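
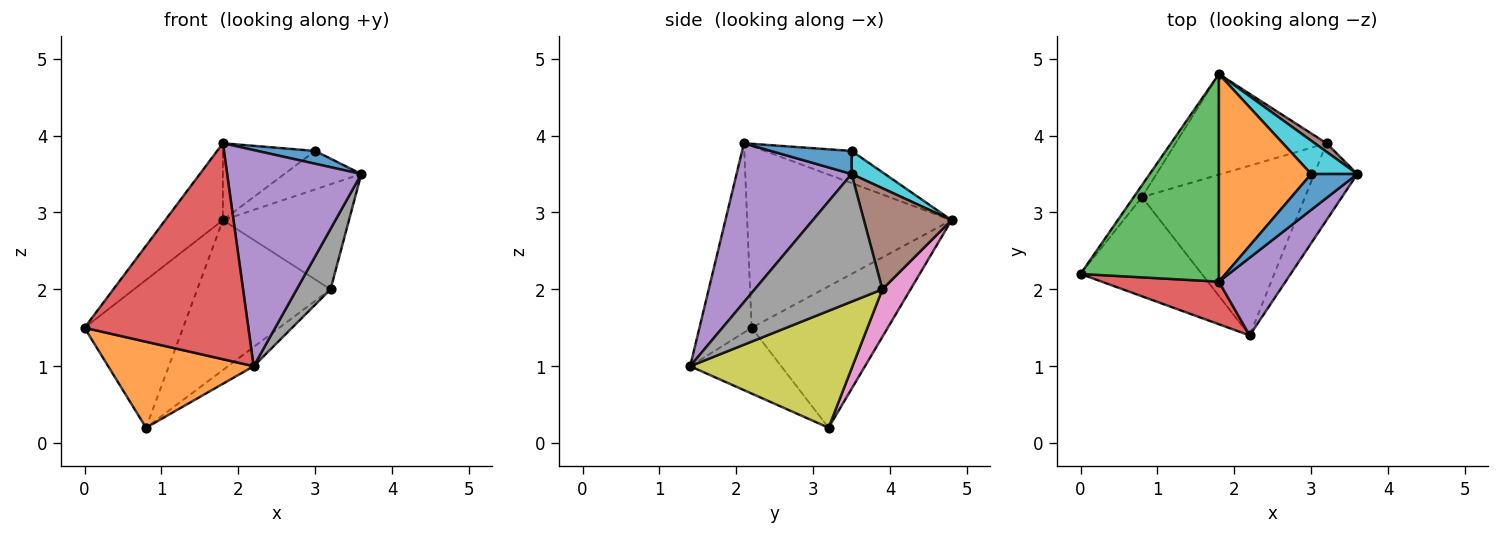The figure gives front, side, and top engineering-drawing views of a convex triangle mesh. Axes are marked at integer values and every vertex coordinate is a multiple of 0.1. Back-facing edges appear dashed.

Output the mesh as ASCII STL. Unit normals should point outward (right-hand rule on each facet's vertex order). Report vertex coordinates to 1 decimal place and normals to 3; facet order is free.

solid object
 facet normal -0.809 0.586 -0.047
  outer loop
   vertex 0.8 3.2 0.2
   vertex 0.0 2.2 1.5
   vertex 1.8 4.8 2.9
  endloop
 endfacet
 facet normal -0.379 -0.606 -0.699
  outer loop
   vertex 2.2 1.4 1.0
   vertex 0.0 2.2 1.5
   vertex 0.8 3.2 0.2
  endloop
 endfacet
 facet normal -0.776 0.219 0.591
  outer loop
   vertex 1.8 2.1 3.9
   vertex 1.8 4.8 2.9
   vertex 0.0 2.2 1.5
  endloop
 endfacet
 facet normal -0.298 -0.936 0.185
  outer loop
   vertex 1.8 2.1 3.9
   vertex 0.0 2.2 1.5
   vertex 2.2 1.4 1.0
  endloop
 endfacet
 facet normal 0.628 -0.732 0.263
  outer loop
   vertex 1.8 2.1 3.9
   vertex 2.2 1.4 1.0
   vertex 3.6 3.5 3.5
  endloop
 endfacet
 facet normal 0.570 0.819 0.067
  outer loop
   vertex 3.2 3.9 2.0
   vertex 1.8 4.8 2.9
   vertex 3.6 3.5 3.5
  endloop
 endfacet
 facet normal 0.173 0.818 -0.549
  outer loop
   vertex 3.2 3.9 2.0
   vertex 0.8 3.2 0.2
   vertex 1.8 4.8 2.9
  endloop
 endfacet
 facet normal 0.919 -0.244 -0.310
  outer loop
   vertex 3.2 3.9 2.0
   vertex 3.6 3.5 3.5
   vertex 2.2 1.4 1.0
  endloop
 endfacet
 facet normal 0.580 0.092 -0.809
  outer loop
   vertex 3.2 3.9 2.0
   vertex 2.2 1.4 1.0
   vertex 0.8 3.2 0.2
  endloop
 endfacet
 facet normal 0.311 0.718 0.622
  outer loop
   vertex 3.0 3.5 3.8
   vertex 3.6 3.5 3.5
   vertex 1.8 4.8 2.9
  endloop
 endfacet
 facet normal 0.426 -0.304 0.852
  outer loop
   vertex 3.0 3.5 3.8
   vertex 1.8 2.1 3.9
   vertex 3.6 3.5 3.5
  endloop
 endfacet
 facet normal -0.311 0.330 0.891
  outer loop
   vertex 3.0 3.5 3.8
   vertex 1.8 4.8 2.9
   vertex 1.8 2.1 3.9
  endloop
 endfacet
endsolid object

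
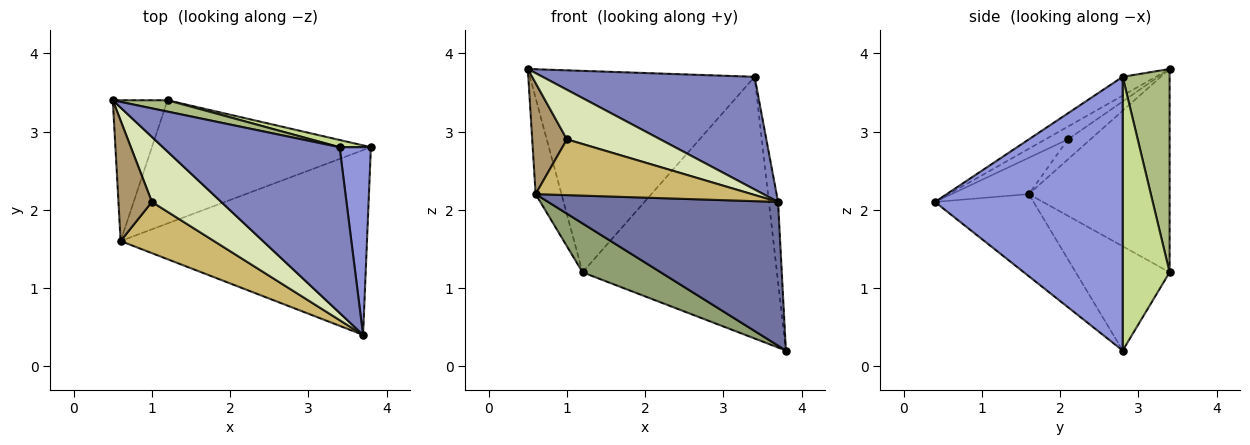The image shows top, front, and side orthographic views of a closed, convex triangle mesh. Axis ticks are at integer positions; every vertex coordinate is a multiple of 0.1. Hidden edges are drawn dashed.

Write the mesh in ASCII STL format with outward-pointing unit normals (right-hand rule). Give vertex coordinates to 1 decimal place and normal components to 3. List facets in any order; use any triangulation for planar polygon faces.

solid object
 facet normal -0.254 -0.594 -0.763
  outer loop
   vertex 0.6 1.6 2.2
   vertex 3.8 2.8 0.2
   vertex 3.7 0.4 2.1
  endloop
 endfacet
 facet normal -0.087 -0.560 0.824
  outer loop
   vertex 3.4 2.8 3.7
   vertex 0.5 3.4 3.8
   vertex 3.7 0.4 2.1
  endloop
 endfacet
 facet normal 0.992 0.048 0.113
  outer loop
   vertex 3.4 2.8 3.7
   vertex 3.7 0.4 2.1
   vertex 3.8 2.8 0.2
  endloop
 endfacet
 facet normal -0.951 0.175 -0.256
  outer loop
   vertex 1.2 3.4 1.2
   vertex 0.6 1.6 2.2
   vertex 0.5 3.4 3.8
  endloop
 endfacet
 facet normal -0.405 -0.337 -0.850
  outer loop
   vertex 1.2 3.4 1.2
   vertex 3.8 2.8 0.2
   vertex 0.6 1.6 2.2
  endloop
 endfacet
 facet normal 0.204 0.977 0.055
  outer loop
   vertex 1.2 3.4 1.2
   vertex 0.5 3.4 3.8
   vertex 3.4 2.8 3.7
  endloop
 endfacet
 facet normal 0.235 0.972 0.027
  outer loop
   vertex 1.2 3.4 1.2
   vertex 3.4 2.8 3.7
   vertex 3.8 2.8 0.2
  endloop
 endfacet
 facet normal -0.145 -0.600 0.787
  outer loop
   vertex 1.0 2.1 2.9
   vertex 3.7 0.4 2.1
   vertex 0.5 3.4 3.8
  endloop
 endfacet
 facet normal -0.402 -0.621 0.673
  outer loop
   vertex 1.0 2.1 2.9
   vertex 0.5 3.4 3.8
   vertex 0.6 1.6 2.2
  endloop
 endfacet
 facet normal -0.255 -0.712 0.654
  outer loop
   vertex 1.0 2.1 2.9
   vertex 0.6 1.6 2.2
   vertex 3.7 0.4 2.1
  endloop
 endfacet
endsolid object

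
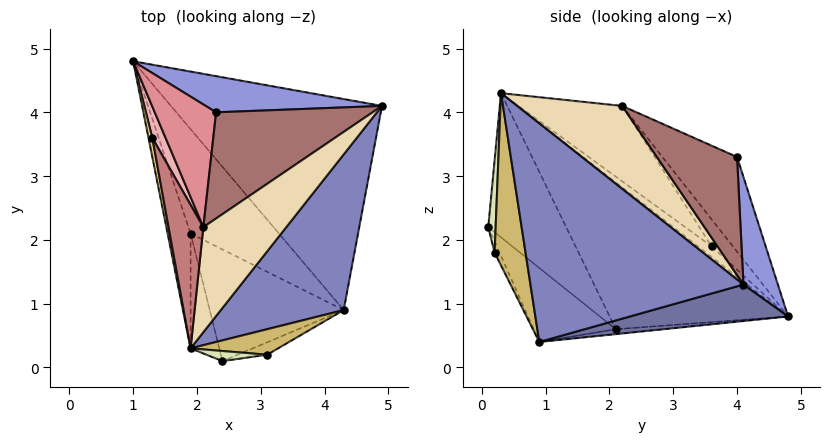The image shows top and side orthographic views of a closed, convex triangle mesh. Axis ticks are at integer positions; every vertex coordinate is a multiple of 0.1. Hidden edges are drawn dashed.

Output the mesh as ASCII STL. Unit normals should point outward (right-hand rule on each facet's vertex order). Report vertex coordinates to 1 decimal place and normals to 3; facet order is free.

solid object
 facet normal 0.165 0.238 -0.957
  outer loop
   vertex 4.3 0.9 0.4
   vertex 1.0 4.8 0.8
   vertex 4.9 4.1 1.3
  endloop
 endfacet
 facet normal 0.835 -0.288 0.469
  outer loop
   vertex 4.3 0.9 0.4
   vertex 4.9 4.1 1.3
   vertex 1.9 0.3 4.3
  endloop
 endfacet
 facet normal 0.143 0.962 0.234
  outer loop
   vertex 2.3 4.0 3.3
   vertex 4.9 4.1 1.3
   vertex 1.0 4.8 0.8
  endloop
 endfacet
 facet normal -0.055 0.055 -0.997
  outer loop
   vertex 1.9 2.1 0.6
   vertex 1.0 4.8 0.8
   vertex 4.3 0.9 0.4
  endloop
 endfacet
 facet normal -0.374 -0.635 -0.676
  outer loop
   vertex 1.9 2.1 0.6
   vertex 4.3 0.9 0.4
   vertex 2.4 0.1 2.2
  endloop
 endfacet
 facet normal -0.942 -0.303 -0.147
  outer loop
   vertex 1.9 2.1 0.6
   vertex 1.9 0.3 4.3
   vertex 1.0 4.8 0.8
  endloop
 endfacet
 facet normal -0.910 -0.373 -0.181
  outer loop
   vertex 1.9 2.1 0.6
   vertex 2.4 0.1 2.2
   vertex 1.9 0.3 4.3
  endloop
 endfacet
 facet normal 0.220 -0.965 0.144
  outer loop
   vertex 3.1 0.2 1.8
   vertex 1.9 0.3 4.3
   vertex 2.4 0.1 2.2
  endloop
 endfacet
 facet normal -0.220 -0.784 -0.580
  outer loop
   vertex 3.1 0.2 1.8
   vertex 2.4 0.1 2.2
   vertex 4.3 0.9 0.4
  endloop
 endfacet
 facet normal 0.757 -0.529 0.384
  outer loop
   vertex 3.1 0.2 1.8
   vertex 4.3 0.9 0.4
   vertex 1.9 0.3 4.3
  endloop
 endfacet
 facet normal -0.938 0.075 0.338
  outer loop
   vertex 1.3 3.6 1.9
   vertex 1.0 4.8 0.8
   vertex 1.9 0.3 4.3
  endloop
 endfacet
 facet normal 0.707 0.000 0.707
  outer loop
   vertex 2.1 2.2 4.1
   vertex 1.9 0.3 4.3
   vertex 4.9 4.1 1.3
  endloop
 endfacet
 facet normal 0.579 0.276 0.767
  outer loop
   vertex 2.1 2.2 4.1
   vertex 4.9 4.1 1.3
   vertex 2.3 4.0 3.3
  endloop
 endfacet
 facet normal -0.899 0.138 0.415
  outer loop
   vertex 2.1 2.2 4.1
   vertex 1.3 3.6 1.9
   vertex 1.9 0.3 4.3
  endloop
 endfacet
 facet normal -0.796 0.318 0.515
  outer loop
   vertex 2.1 2.2 4.1
   vertex 2.3 4.0 3.3
   vertex 1.0 4.8 0.8
  endloop
 endfacet
 facet normal -0.884 0.177 0.434
  outer loop
   vertex 2.1 2.2 4.1
   vertex 1.0 4.8 0.8
   vertex 1.3 3.6 1.9
  endloop
 endfacet
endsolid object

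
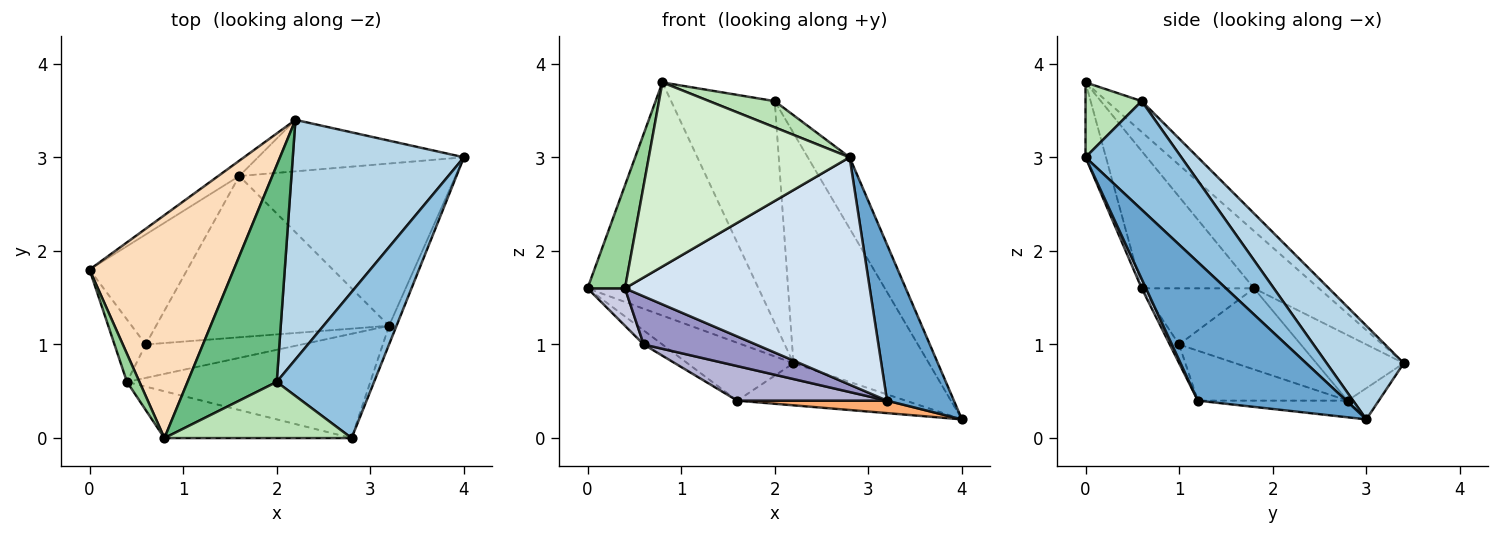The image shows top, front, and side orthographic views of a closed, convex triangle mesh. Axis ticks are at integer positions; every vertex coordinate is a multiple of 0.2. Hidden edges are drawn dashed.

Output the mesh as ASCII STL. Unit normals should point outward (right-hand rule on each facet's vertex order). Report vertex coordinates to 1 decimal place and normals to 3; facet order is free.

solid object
 facet normal 0.911 -0.410 -0.049
  outer loop
   vertex 3.2 1.2 0.4
   vertex 4.0 3.0 0.2
   vertex 2.8 0.0 3.0
  endloop
 endfacet
 facet normal 0.708 0.309 0.635
  outer loop
   vertex 2.0 0.6 3.6
   vertex 2.8 0.0 3.0
   vertex 4.0 3.0 0.2
  endloop
 endfacet
 facet normal 0.367 0.645 0.671
  outer loop
   vertex 2.0 0.6 3.6
   vertex 4.0 3.0 0.2
   vertex 2.2 3.4 0.8
  endloop
 endfacet
 facet normal 0.016 -0.909 -0.417
  outer loop
   vertex 0.4 0.6 1.6
   vertex 3.2 1.2 0.4
   vertex 2.8 0.0 3.0
  endloop
 endfacet
 facet normal -0.116 0.629 -0.769
  outer loop
   vertex 1.6 2.8 0.4
   vertex 2.2 3.4 0.8
   vertex 4.0 3.0 0.2
  endloop
 endfacet
 facet normal -0.076 -0.076 -0.994
  outer loop
   vertex 1.6 2.8 0.4
   vertex 4.0 3.0 0.2
   vertex 3.2 1.2 0.4
  endloop
 endfacet
 facet normal -0.623 0.756 -0.200
  outer loop
   vertex 1.6 2.8 0.4
   vertex 0.0 1.8 1.6
   vertex 2.2 3.4 0.8
  endloop
 endfacet
 facet normal -0.265 0.697 0.666
  outer loop
   vertex 0.8 0.0 3.8
   vertex 2.2 3.4 0.8
   vertex 0.0 1.8 1.6
  endloop
 endfacet
 facet normal -0.235 0.696 0.679
  outer loop
   vertex 0.8 0.0 3.8
   vertex 2.0 0.6 3.6
   vertex 2.2 3.4 0.8
  endloop
 endfacet
 facet normal -0.945 -0.315 0.086
  outer loop
   vertex 0.8 0.0 3.8
   vertex 0.0 1.8 1.6
   vertex 0.4 0.6 1.6
  endloop
 endfacet
 facet normal 0.341 -0.398 0.852
  outer loop
   vertex 0.8 0.0 3.8
   vertex 2.8 0.0 3.0
   vertex 2.0 0.6 3.6
  endloop
 endfacet
 facet normal -0.098 -0.964 -0.245
  outer loop
   vertex 0.8 0.0 3.8
   vertex 0.4 0.6 1.6
   vertex 2.8 0.0 3.0
  endloop
 endfacet
 facet normal -0.068 -0.819 -0.569
  outer loop
   vertex 0.6 1.0 1.0
   vertex 3.2 1.2 0.4
   vertex 0.4 0.6 1.6
  endloop
 endfacet
 facet normal -0.205 -0.205 -0.957
  outer loop
   vertex 0.6 1.0 1.0
   vertex 1.6 2.8 0.4
   vertex 3.2 1.2 0.4
  endloop
 endfacet
 facet normal -0.839 -0.280 -0.466
  outer loop
   vertex 0.6 1.0 1.0
   vertex 0.4 0.6 1.6
   vertex 0.0 1.8 1.6
  endloop
 endfacet
 facet normal -0.636 0.098 -0.766
  outer loop
   vertex 0.6 1.0 1.0
   vertex 0.0 1.8 1.6
   vertex 1.6 2.8 0.4
  endloop
 endfacet
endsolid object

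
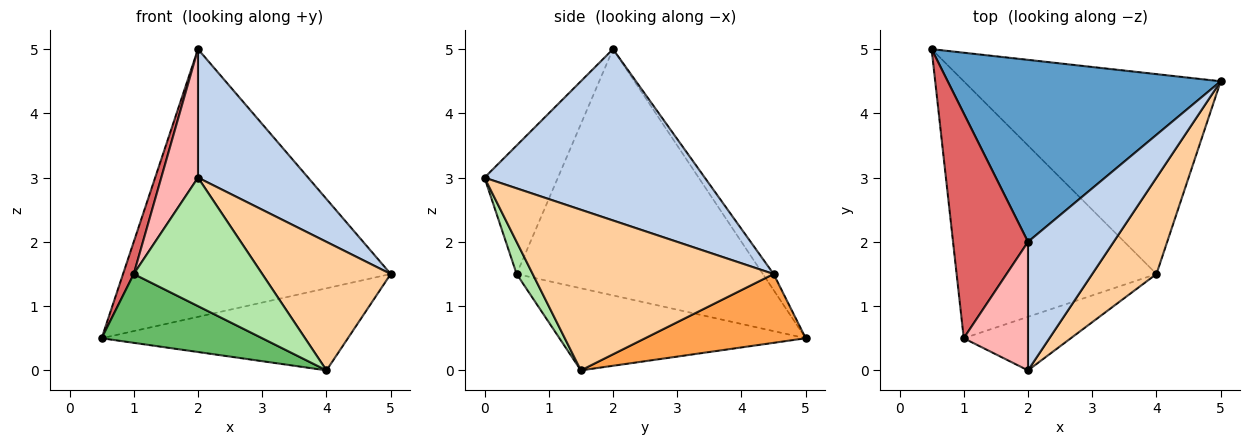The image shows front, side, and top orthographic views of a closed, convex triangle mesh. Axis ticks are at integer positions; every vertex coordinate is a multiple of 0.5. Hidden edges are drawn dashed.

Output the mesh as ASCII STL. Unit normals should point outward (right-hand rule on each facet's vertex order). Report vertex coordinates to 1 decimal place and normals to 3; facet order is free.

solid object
 facet normal -0.033 0.826 0.562
  outer loop
   vertex 2.0 2.0 5.0
   vertex 5.0 4.5 1.5
   vertex 0.5 5.0 0.5
  endloop
 endfacet
 facet normal 0.816 -0.408 0.408
  outer loop
   vertex 2.0 2.0 5.0
   vertex 2.0 0.0 3.0
   vertex 5.0 4.5 1.5
  endloop
 endfacet
 facet normal 0.241 0.369 -0.898
  outer loop
   vertex 4.0 1.5 0.0
   vertex 0.5 5.0 0.5
   vertex 5.0 4.5 1.5
  endloop
 endfacet
 facet normal 0.832 -0.444 0.333
  outer loop
   vertex 4.0 1.5 0.0
   vertex 5.0 4.5 1.5
   vertex 2.0 0.0 3.0
  endloop
 endfacet
 facet normal -0.369 -0.241 -0.898
  outer loop
   vertex 1.0 0.5 1.5
   vertex 0.5 5.0 0.5
   vertex 4.0 1.5 0.0
  endloop
 endfacet
 facet normal 0.115 -0.917 -0.382
  outer loop
   vertex 1.0 0.5 1.5
   vertex 4.0 1.5 0.0
   vertex 2.0 0.0 3.0
  endloop
 endfacet
 facet normal -0.956 -0.042 0.291
  outer loop
   vertex 1.0 0.5 1.5
   vertex 2.0 2.0 5.0
   vertex 0.5 5.0 0.5
  endloop
 endfacet
 facet normal -0.816 -0.408 0.408
  outer loop
   vertex 1.0 0.5 1.5
   vertex 2.0 0.0 3.0
   vertex 2.0 2.0 5.0
  endloop
 endfacet
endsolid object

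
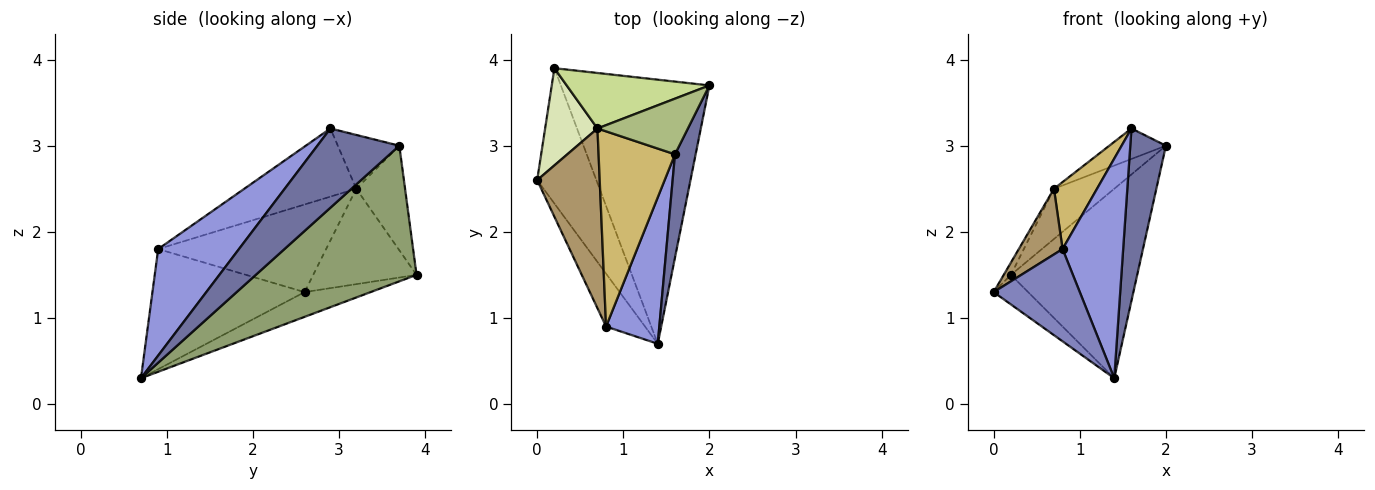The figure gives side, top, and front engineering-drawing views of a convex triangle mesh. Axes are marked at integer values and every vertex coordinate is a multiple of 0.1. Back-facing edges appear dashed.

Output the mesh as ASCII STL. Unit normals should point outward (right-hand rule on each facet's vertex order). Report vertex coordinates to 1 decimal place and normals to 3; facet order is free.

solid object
 facet normal 0.892 -0.388 0.233
  outer loop
   vertex 1.6 2.9 3.2
   vertex 1.4 0.7 0.3
   vertex 2.0 3.7 3.0
  endloop
 endfacet
 facet normal -0.837 -0.474 -0.272
  outer loop
   vertex 0.8 0.9 1.8
   vertex 0.0 2.6 1.3
   vertex 1.4 0.7 0.3
  endloop
 endfacet
 facet normal 0.743 -0.557 0.371
  outer loop
   vertex 0.8 0.9 1.8
   vertex 1.4 0.7 0.3
   vertex 1.6 2.9 3.2
  endloop
 endfacet
 facet normal -0.378 0.197 -0.904
  outer loop
   vertex 0.2 3.9 1.5
   vertex 1.4 0.7 0.3
   vertex 0.0 2.6 1.3
  endloop
 endfacet
 facet normal 0.596 0.468 -0.653
  outer loop
   vertex 0.2 3.9 1.5
   vertex 2.0 3.7 3.0
   vertex 1.4 0.7 0.3
  endloop
 endfacet
 facet normal -0.463 0.426 0.778
  outer loop
   vertex 0.7 3.2 2.5
   vertex 1.6 2.9 3.2
   vertex 2.0 3.7 3.0
  endloop
 endfacet
 facet normal -0.477 0.590 0.651
  outer loop
   vertex 0.7 3.2 2.5
   vertex 2.0 3.7 3.0
   vertex 0.2 3.9 1.5
  endloop
 endfacet
 facet normal -0.875 0.061 0.480
  outer loop
   vertex 0.7 3.2 2.5
   vertex 0.2 3.9 1.5
   vertex 0.0 2.6 1.3
  endloop
 endfacet
 facet normal -0.796 -0.208 0.568
  outer loop
   vertex 0.7 3.2 2.5
   vertex 0.0 2.6 1.3
   vertex 0.8 0.9 1.8
  endloop
 endfacet
 facet normal -0.645 -0.248 0.723
  outer loop
   vertex 0.7 3.2 2.5
   vertex 0.8 0.9 1.8
   vertex 1.6 2.9 3.2
  endloop
 endfacet
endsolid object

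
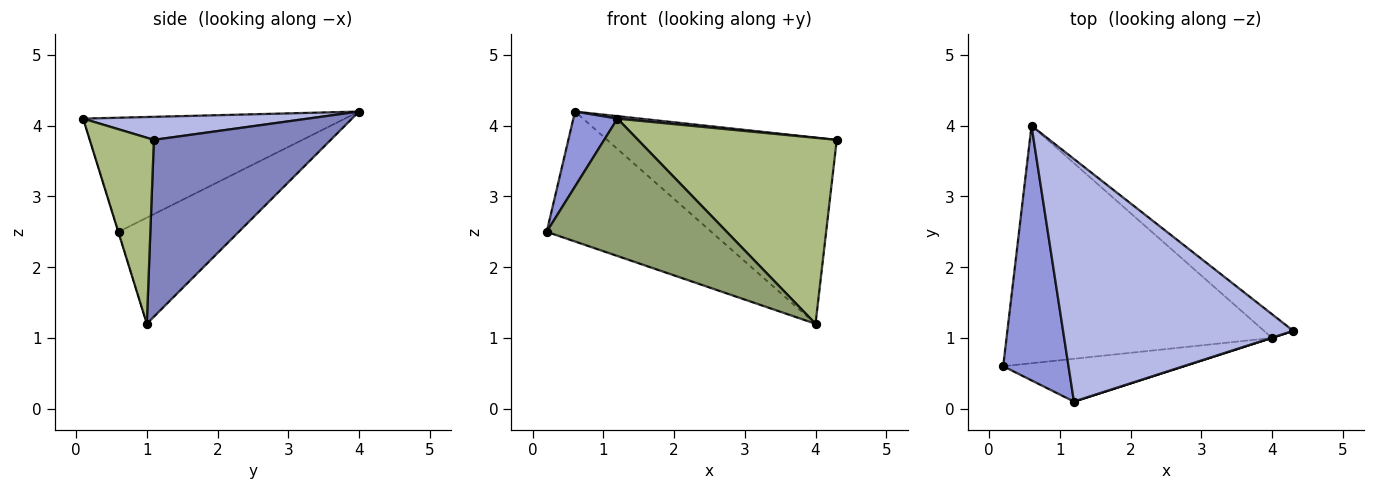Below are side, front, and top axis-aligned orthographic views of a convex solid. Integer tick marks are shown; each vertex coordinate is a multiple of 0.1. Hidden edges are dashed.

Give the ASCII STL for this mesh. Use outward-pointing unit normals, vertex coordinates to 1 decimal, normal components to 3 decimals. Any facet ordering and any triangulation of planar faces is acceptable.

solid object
 facet normal -0.331 0.453 -0.828
  outer loop
   vertex 4.0 1.0 1.2
   vertex 0.2 0.6 2.5
   vertex 0.6 4.0 4.2
  endloop
 endfacet
 facet normal 0.607 0.788 -0.100
  outer loop
   vertex 4.0 1.0 1.2
   vertex 0.6 4.0 4.2
   vertex 4.3 1.1 3.8
  endloop
 endfacet
 facet normal -0.859 -0.145 0.492
  outer loop
   vertex 1.2 0.1 4.1
   vertex 0.6 4.0 4.2
   vertex 0.2 0.6 2.5
  endloop
 endfacet
 facet normal 0.100 -0.010 0.995
  outer loop
   vertex 1.2 0.1 4.1
   vertex 4.3 1.1 3.8
   vertex 0.6 4.0 4.2
  endloop
 endfacet
 facet normal -0.001 -0.955 -0.298
  outer loop
   vertex 1.2 0.1 4.1
   vertex 0.2 0.6 2.5
   vertex 4.0 1.0 1.2
  endloop
 endfacet
 facet normal 0.307 -0.952 0.001
  outer loop
   vertex 1.2 0.1 4.1
   vertex 4.0 1.0 1.2
   vertex 4.3 1.1 3.8
  endloop
 endfacet
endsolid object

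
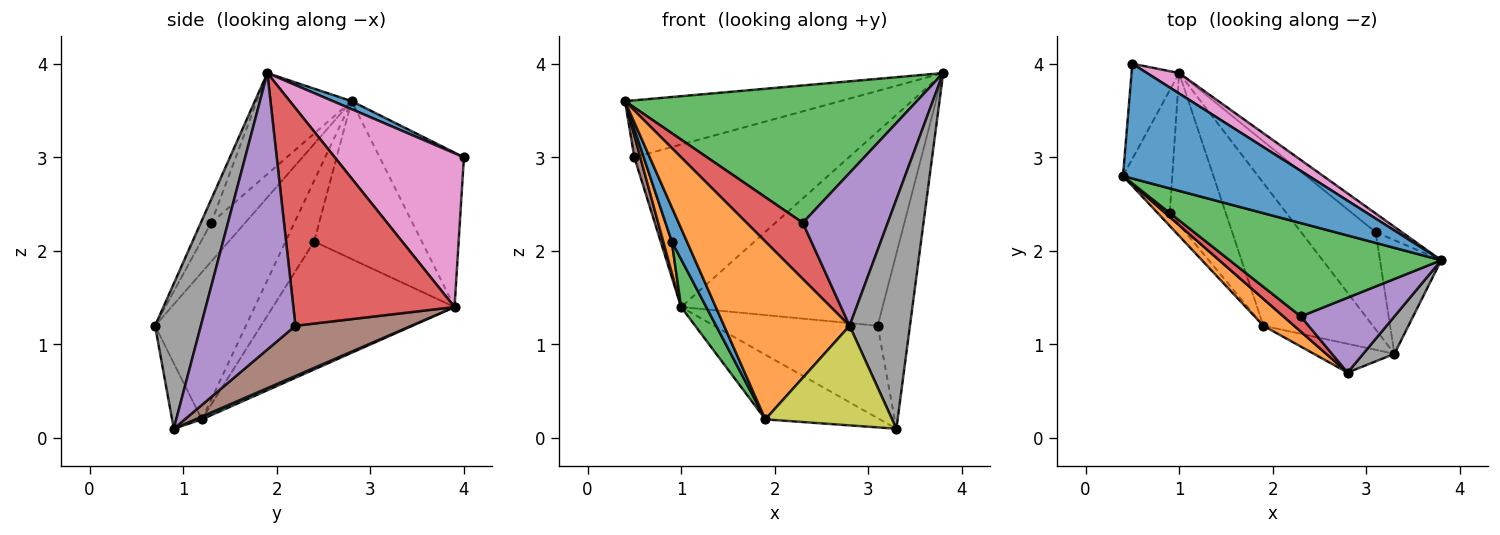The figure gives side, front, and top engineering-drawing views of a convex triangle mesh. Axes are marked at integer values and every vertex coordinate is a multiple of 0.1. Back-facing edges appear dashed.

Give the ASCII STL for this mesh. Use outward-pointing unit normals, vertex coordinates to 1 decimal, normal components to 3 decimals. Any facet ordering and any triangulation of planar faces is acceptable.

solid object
 facet normal 0.039 0.444 0.895
  outer loop
   vertex 0.5 4.0 3.0
   vertex 0.4 2.8 3.6
   vertex 3.8 1.9 3.9
  endloop
 endfacet
 facet normal -0.582 -0.804 0.122
  outer loop
   vertex 1.9 1.2 0.2
   vertex 2.8 0.7 1.2
   vertex 0.4 2.8 3.6
  endloop
 endfacet
 facet normal -0.259 -0.799 0.543
  outer loop
   vertex 2.3 1.3 2.3
   vertex 3.8 1.9 3.9
   vertex 0.4 2.8 3.6
  endloop
 endfacet
 facet normal -0.504 -0.834 0.226
  outer loop
   vertex 2.3 1.3 2.3
   vertex 0.4 2.8 3.6
   vertex 2.8 0.7 1.2
  endloop
 endfacet
 facet normal -0.109 -0.893 0.437
  outer loop
   vertex 2.3 1.3 2.3
   vertex 2.8 0.7 1.2
   vertex 3.8 1.9 3.9
  endloop
 endfacet
 facet normal -0.954 -0.067 -0.294
  outer loop
   vertex 1.0 3.9 1.4
   vertex 0.4 2.8 3.6
   vertex 0.5 4.0 3.0
  endloop
 endfacet
 facet normal 0.513 0.852 0.107
  outer loop
   vertex 1.0 3.9 1.4
   vertex 0.5 4.0 3.0
   vertex 3.8 1.9 3.9
  endloop
 endfacet
 facet normal 0.600 -0.790 0.129
  outer loop
   vertex 3.3 0.9 0.1
   vertex 3.8 1.9 3.9
   vertex 2.8 0.7 1.2
  endloop
 endfacet
 facet normal -0.220 -0.937 -0.270
  outer loop
   vertex 3.3 0.9 0.1
   vertex 2.8 0.7 1.2
   vertex 1.9 1.2 0.2
  endloop
 endfacet
 facet normal 0.023 0.413 -0.911
  outer loop
   vertex 3.3 0.9 0.1
   vertex 1.9 1.2 0.2
   vertex 1.0 3.9 1.4
  endloop
 endfacet
 facet normal -0.871 -0.461 -0.168
  outer loop
   vertex 0.9 2.4 2.1
   vertex 1.9 1.2 0.2
   vertex 0.4 2.8 3.6
  endloop
 endfacet
 facet normal -0.952 -0.075 -0.297
  outer loop
   vertex 0.9 2.4 2.1
   vertex 0.4 2.8 3.6
   vertex 1.0 3.9 1.4
  endloop
 endfacet
 facet normal -0.908 -0.126 -0.399
  outer loop
   vertex 0.9 2.4 2.1
   vertex 1.0 3.9 1.4
   vertex 1.9 1.2 0.2
  endloop
 endfacet
 facet normal 0.623 0.779 -0.075
  outer loop
   vertex 3.1 2.2 1.2
   vertex 1.0 3.9 1.4
   vertex 3.8 1.9 3.9
  endloop
 endfacet
 facet normal 0.926 0.316 -0.205
  outer loop
   vertex 3.1 2.2 1.2
   vertex 3.8 1.9 3.9
   vertex 3.3 0.9 0.1
  endloop
 endfacet
 facet normal 0.439 0.619 -0.652
  outer loop
   vertex 3.1 2.2 1.2
   vertex 3.3 0.9 0.1
   vertex 1.0 3.9 1.4
  endloop
 endfacet
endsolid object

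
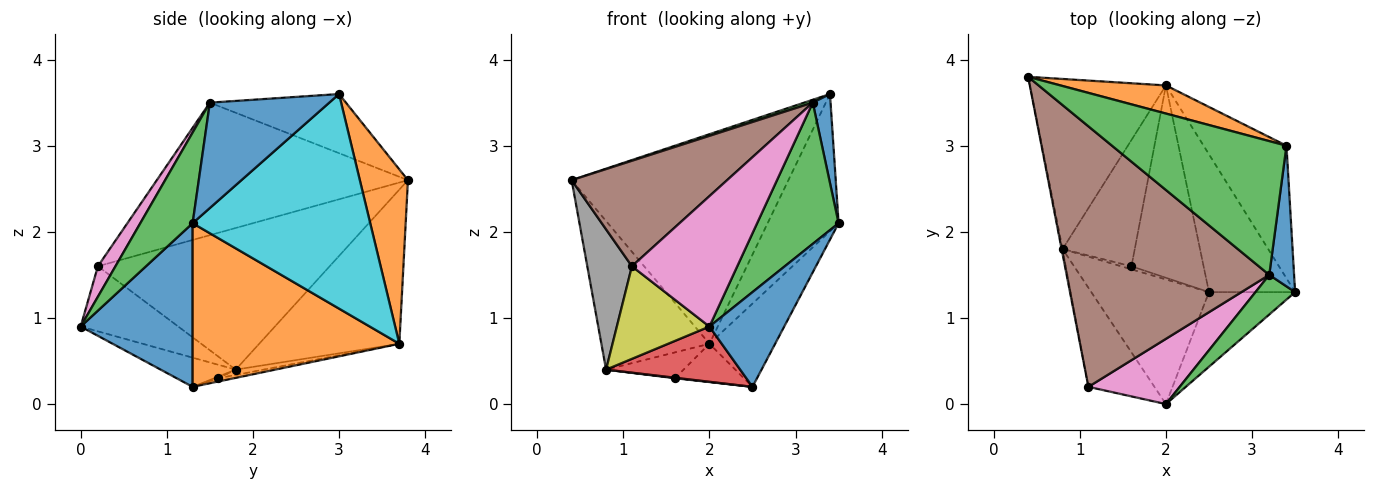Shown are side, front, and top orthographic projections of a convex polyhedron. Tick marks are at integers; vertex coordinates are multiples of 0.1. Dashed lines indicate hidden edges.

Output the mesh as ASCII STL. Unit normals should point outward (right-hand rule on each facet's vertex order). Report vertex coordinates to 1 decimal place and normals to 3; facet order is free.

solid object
 facet normal 0.762 -0.509 -0.401
  outer loop
   vertex 2.5 1.3 0.2
   vertex 3.5 1.3 2.1
   vertex 2.0 0.0 0.9
  endloop
 endfacet
 facet normal 0.852 0.271 -0.448
  outer loop
   vertex 2.0 3.7 0.7
   vertex 3.5 1.3 2.1
   vertex 2.5 1.3 0.2
  endloop
 endfacet
 facet normal 0.526 -0.819 0.230
  outer loop
   vertex 3.2 1.5 3.5
   vertex 2.0 0.0 0.9
   vertex 3.5 1.3 2.1
  endloop
 endfacet
 facet normal -0.221 -0.395 -0.892
  outer loop
   vertex 0.8 1.8 0.4
   vertex 2.5 1.3 0.2
   vertex 2.0 0.0 0.9
  endloop
 endfacet
 facet normal -0.649 0.500 -0.573
  outer loop
   vertex 0.8 1.8 0.4
   vertex 0.4 3.8 2.6
   vertex 2.0 3.7 0.7
  endloop
 endfacet
 facet normal -0.518 -0.321 0.793
  outer loop
   vertex 1.1 0.2 1.6
   vertex 3.2 1.5 3.5
   vertex 0.4 3.8 2.6
  endloop
 endfacet
 facet normal 0.147 -0.885 0.442
  outer loop
   vertex 1.1 0.2 1.6
   vertex 2.0 0.0 0.9
   vertex 3.2 1.5 3.5
  endloop
 endfacet
 facet normal -0.982 -0.189 -0.007
  outer loop
   vertex 1.1 0.2 1.6
   vertex 0.4 3.8 2.6
   vertex 0.8 1.8 0.4
  endloop
 endfacet
 facet normal -0.584 -0.554 -0.593
  outer loop
   vertex 1.1 0.2 1.6
   vertex 0.8 1.8 0.4
   vertex 2.0 0.0 0.9
  endloop
 endfacet
 facet normal 0.874 0.349 -0.338
  outer loop
   vertex 3.4 3.0 3.6
   vertex 3.5 1.3 2.1
   vertex 2.0 3.7 0.7
  endloop
 endfacet
 facet normal 0.963 -0.144 0.227
  outer loop
   vertex 3.4 3.0 3.6
   vertex 3.2 1.5 3.5
   vertex 3.5 1.3 2.1
  endloop
 endfacet
 facet normal 0.215 0.968 0.130
  outer loop
   vertex 3.4 3.0 3.6
   vertex 2.0 3.7 0.7
   vertex 0.4 3.8 2.6
  endloop
 endfacet
 facet normal -0.321 -0.020 0.947
  outer loop
   vertex 3.4 3.0 3.6
   vertex 0.4 3.8 2.6
   vertex 3.2 1.5 3.5
  endloop
 endfacet
 facet normal -0.044 0.195 -0.980
  outer loop
   vertex 1.6 1.6 0.3
   vertex 2.0 3.7 0.7
   vertex 2.5 1.3 0.2
  endloop
 endfacet
 facet normal -0.162 -0.162 -0.973
  outer loop
   vertex 1.6 1.6 0.3
   vertex 2.5 1.3 0.2
   vertex 0.8 1.8 0.4
  endloop
 endfacet
 facet normal -0.072 0.200 -0.977
  outer loop
   vertex 1.6 1.6 0.3
   vertex 0.8 1.8 0.4
   vertex 2.0 3.7 0.7
  endloop
 endfacet
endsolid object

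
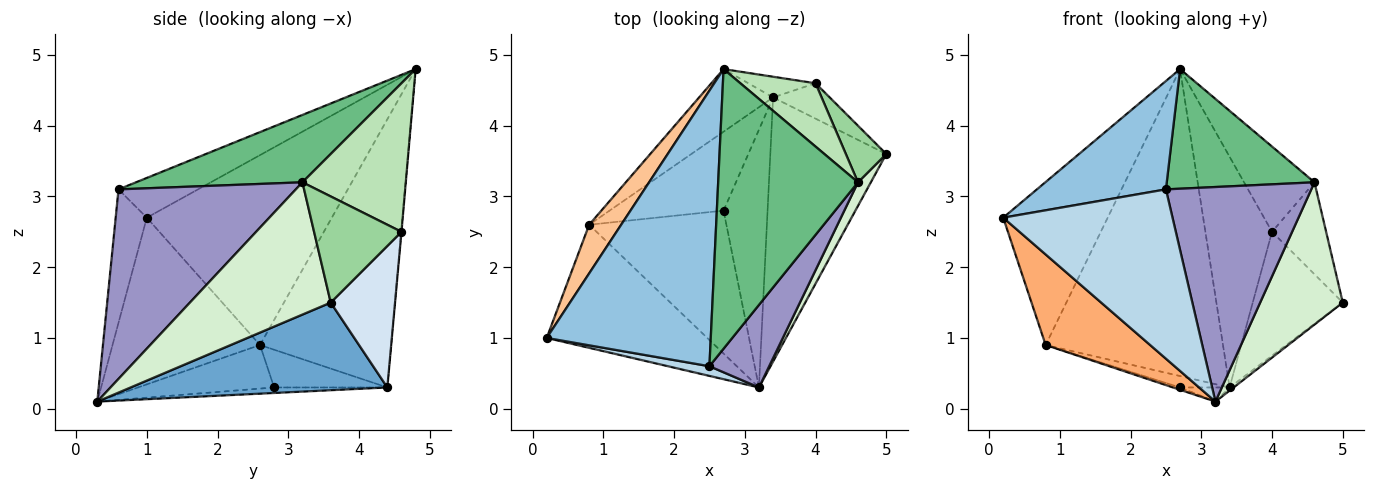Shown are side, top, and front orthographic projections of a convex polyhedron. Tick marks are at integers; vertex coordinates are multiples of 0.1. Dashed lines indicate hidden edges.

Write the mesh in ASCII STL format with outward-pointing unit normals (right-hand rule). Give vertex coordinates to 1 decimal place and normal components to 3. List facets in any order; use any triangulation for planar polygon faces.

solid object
 facet normal 0.603 0.009 -0.798
  outer loop
   vertex 3.4 4.4 0.3
   vertex 5.0 3.6 1.5
   vertex 3.2 0.3 0.1
  endloop
 endfacet
 facet normal -0.220 -0.357 0.908
  outer loop
   vertex 2.5 0.6 3.1
   vertex 2.7 4.8 4.8
   vertex 0.2 1.0 2.7
  endloop
 endfacet
 facet normal -0.181 -0.982 0.056
  outer loop
   vertex 2.5 0.6 3.1
   vertex 0.2 1.0 2.7
   vertex 3.2 0.3 0.1
  endloop
 endfacet
 facet normal 0.566 0.793 -0.226
  outer loop
   vertex 4.0 4.6 2.5
   vertex 5.0 3.6 1.5
   vertex 3.4 4.4 0.3
  endloop
 endfacet
 facet normal -0.005 0.996 -0.089
  outer loop
   vertex 4.0 4.6 2.5
   vertex 3.4 4.4 0.3
   vertex 2.7 4.8 4.8
  endloop
 endfacet
 facet normal -0.642 -0.455 -0.618
  outer loop
   vertex 0.8 2.6 0.9
   vertex 3.2 0.3 0.1
   vertex 0.2 1.0 2.7
  endloop
 endfacet
 facet normal -0.862 0.487 0.145
  outer loop
   vertex 0.8 2.6 0.9
   vertex 0.2 1.0 2.7
   vertex 2.7 4.8 4.8
  endloop
 endfacet
 facet normal -0.587 0.793 -0.162
  outer loop
   vertex 0.8 2.6 0.9
   vertex 2.7 4.8 4.8
   vertex 3.4 4.4 0.3
  endloop
 endfacet
 facet normal 0.405 -0.360 0.841
  outer loop
   vertex 4.6 3.2 3.2
   vertex 2.7 4.8 4.8
   vertex 2.5 0.6 3.1
  endloop
 endfacet
 facet normal 0.809 0.501 0.308
  outer loop
   vertex 4.6 3.2 3.2
   vertex 5.0 3.6 1.5
   vertex 4.0 4.6 2.5
  endloop
 endfacet
 facet normal 0.762 0.520 0.386
  outer loop
   vertex 4.6 3.2 3.2
   vertex 4.0 4.6 2.5
   vertex 2.7 4.8 4.8
  endloop
 endfacet
 facet normal 0.859 -0.504 0.084
  outer loop
   vertex 4.6 3.2 3.2
   vertex 3.2 0.3 0.1
   vertex 5.0 3.6 1.5
  endloop
 endfacet
 facet normal 0.751 -0.616 0.237
  outer loop
   vertex 4.6 3.2 3.2
   vertex 2.5 0.6 3.1
   vertex 3.2 0.3 0.1
  endloop
 endfacet
 facet normal -0.124 0.054 -0.991
  outer loop
   vertex 2.7 2.8 0.3
   vertex 3.4 4.4 0.3
   vertex 3.2 0.3 0.1
  endloop
 endfacet
 facet normal -0.303 0.016 -0.953
  outer loop
   vertex 2.7 2.8 0.3
   vertex 3.2 0.3 0.1
   vertex 0.8 2.6 0.9
  endloop
 endfacet
 facet normal -0.311 0.136 -0.940
  outer loop
   vertex 2.7 2.8 0.3
   vertex 0.8 2.6 0.9
   vertex 3.4 4.4 0.3
  endloop
 endfacet
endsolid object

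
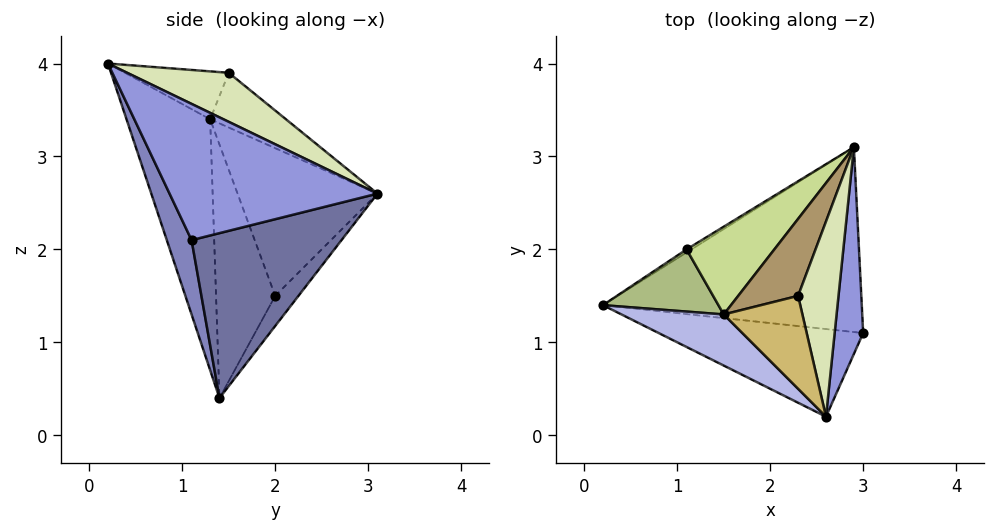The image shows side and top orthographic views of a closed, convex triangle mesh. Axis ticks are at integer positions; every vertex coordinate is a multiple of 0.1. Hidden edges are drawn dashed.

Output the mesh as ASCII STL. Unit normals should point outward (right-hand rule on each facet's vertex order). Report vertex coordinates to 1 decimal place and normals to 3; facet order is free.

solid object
 facet normal 0.523 0.231 -0.820
  outer loop
   vertex 2.9 3.1 2.6
   vertex 3.0 1.1 2.1
   vertex 0.2 1.4 0.4
  endloop
 endfacet
 facet normal 0.145 -0.906 -0.398
  outer loop
   vertex 2.6 0.2 4.0
   vertex 0.2 1.4 0.4
   vertex 3.0 1.1 2.1
  endloop
 endfacet
 facet normal 0.979 -0.002 0.205
  outer loop
   vertex 2.6 0.2 4.0
   vertex 3.0 1.1 2.1
   vertex 2.9 3.1 2.6
  endloop
 endfacet
 facet normal -0.751 -0.584 0.306
  outer loop
   vertex 1.5 1.3 3.4
   vertex 0.2 1.4 0.4
   vertex 2.6 0.2 4.0
  endloop
 endfacet
 facet normal -0.484 0.871 -0.079
  outer loop
   vertex 1.1 2.0 1.5
   vertex 2.9 3.1 2.6
   vertex 0.2 1.4 0.4
  endloop
 endfacet
 facet normal -0.779 0.518 0.355
  outer loop
   vertex 1.1 2.0 1.5
   vertex 0.2 1.4 0.4
   vertex 1.5 1.3 3.4
  endloop
 endfacet
 facet normal -0.640 0.667 0.381
  outer loop
   vertex 1.1 2.0 1.5
   vertex 1.5 1.3 3.4
   vertex 2.9 3.1 2.6
  endloop
 endfacet
 facet normal 0.753 0.221 0.620
  outer loop
   vertex 2.3 1.5 3.9
   vertex 2.6 0.2 4.0
   vertex 2.9 3.1 2.6
  endloop
 endfacet
 facet normal -0.513 0.649 0.562
  outer loop
   vertex 2.3 1.5 3.9
   vertex 2.9 3.1 2.6
   vertex 1.5 1.3 3.4
  endloop
 endfacet
 facet normal -0.519 -0.054 0.853
  outer loop
   vertex 2.3 1.5 3.9
   vertex 1.5 1.3 3.4
   vertex 2.6 0.2 4.0
  endloop
 endfacet
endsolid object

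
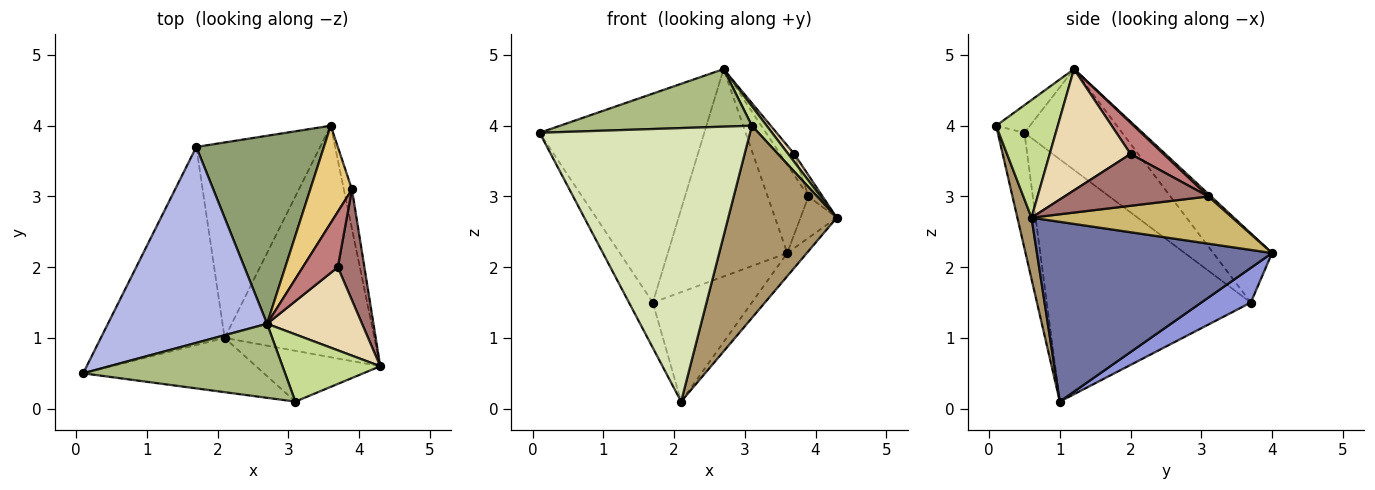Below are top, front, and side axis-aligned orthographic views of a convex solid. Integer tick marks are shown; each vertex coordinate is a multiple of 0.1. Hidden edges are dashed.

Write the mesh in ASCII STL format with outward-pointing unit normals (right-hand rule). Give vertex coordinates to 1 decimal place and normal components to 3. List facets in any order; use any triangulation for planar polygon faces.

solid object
 facet normal 0.767 0.064 -0.639
  outer loop
   vertex 2.1 1.0 0.1
   vertex 3.6 4.0 2.2
   vertex 4.3 0.6 2.7
  endloop
 endfacet
 facet normal -0.886 0.103 -0.453
  outer loop
   vertex 1.7 3.7 1.5
   vertex 2.1 1.0 0.1
   vertex 0.1 0.5 3.9
  endloop
 endfacet
 facet normal 0.237 0.475 -0.848
  outer loop
   vertex 1.7 3.7 1.5
   vertex 3.6 4.0 2.2
   vertex 2.1 1.0 0.1
  endloop
 endfacet
 facet normal -0.397 0.669 0.628
  outer loop
   vertex 1.7 3.7 1.5
   vertex 0.1 0.5 3.9
   vertex 2.7 1.2 4.8
  endloop
 endfacet
 facet normal -0.342 0.696 0.631
  outer loop
   vertex 1.7 3.7 1.5
   vertex 2.7 1.2 4.8
   vertex 3.6 4.0 2.2
  endloop
 endfacet
 facet normal -0.108 -0.610 0.785
  outer loop
   vertex 3.1 0.1 4.0
   vertex 2.7 1.2 4.8
   vertex 0.1 0.5 3.9
  endloop
 endfacet
 facet normal 0.756 -0.182 0.628
  outer loop
   vertex 3.1 0.1 4.0
   vertex 4.3 0.6 2.7
   vertex 2.7 1.2 4.8
  endloop
 endfacet
 facet normal -0.123 -0.973 -0.193
  outer loop
   vertex 3.1 0.1 4.0
   vertex 0.1 0.5 3.9
   vertex 2.1 1.0 0.1
  endloop
 endfacet
 facet normal 0.125 -0.959 -0.253
  outer loop
   vertex 3.1 0.1 4.0
   vertex 2.1 1.0 0.1
   vertex 4.3 0.6 2.7
  endloop
 endfacet
 facet normal 0.970 0.175 -0.167
  outer loop
   vertex 3.9 3.1 3.0
   vertex 4.3 0.6 2.7
   vertex 3.6 4.0 2.2
  endloop
 endfacet
 facet normal 0.045 0.672 0.739
  outer loop
   vertex 3.9 3.1 3.0
   vertex 3.6 4.0 2.2
   vertex 2.7 1.2 4.8
  endloop
 endfacet
 facet normal 0.786 -0.059 0.616
  outer loop
   vertex 3.7 2.0 3.6
   vertex 2.7 1.2 4.8
   vertex 4.3 0.6 2.7
  endloop
 endfacet
 facet normal 0.886 0.087 0.455
  outer loop
   vertex 3.7 2.0 3.6
   vertex 4.3 0.6 2.7
   vertex 3.9 3.1 3.0
  endloop
 endfacet
 facet normal 0.641 0.275 0.717
  outer loop
   vertex 3.7 2.0 3.6
   vertex 3.9 3.1 3.0
   vertex 2.7 1.2 4.8
  endloop
 endfacet
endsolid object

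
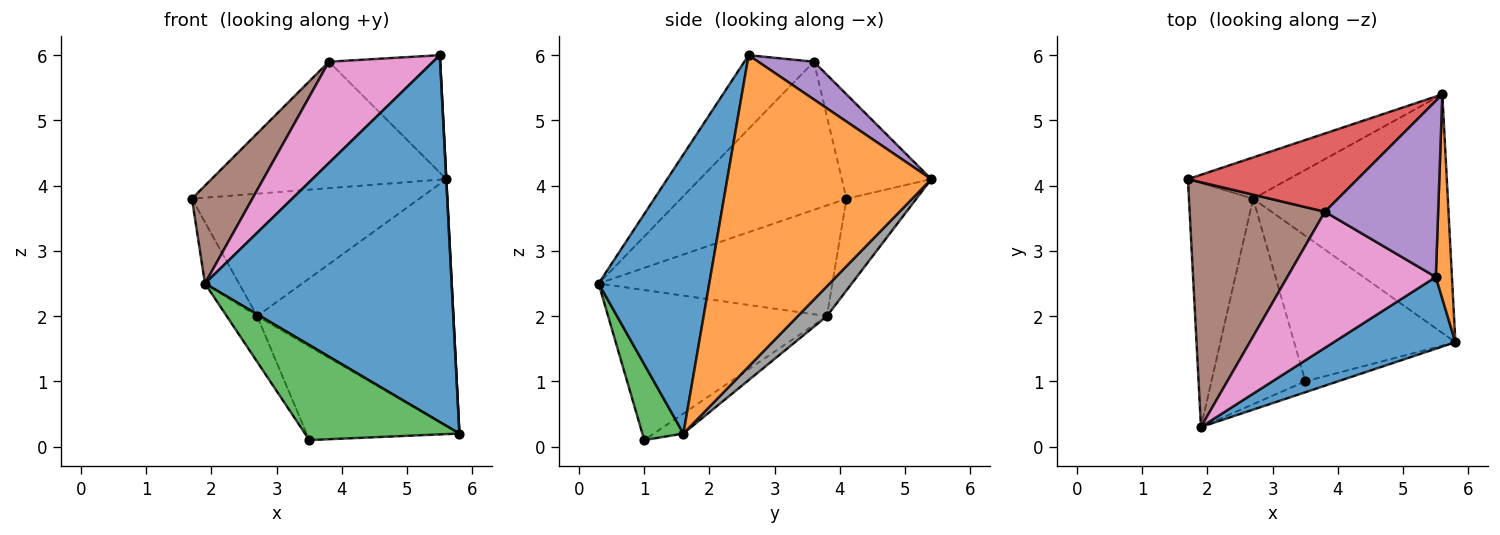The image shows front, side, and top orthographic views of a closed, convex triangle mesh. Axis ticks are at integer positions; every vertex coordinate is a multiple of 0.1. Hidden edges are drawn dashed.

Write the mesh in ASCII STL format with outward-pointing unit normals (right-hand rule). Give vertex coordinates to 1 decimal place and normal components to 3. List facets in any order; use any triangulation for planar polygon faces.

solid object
 facet normal 0.403 -0.898 0.176
  outer loop
   vertex 5.5 2.6 6.0
   vertex 1.9 0.3 2.5
   vertex 5.8 1.6 0.2
  endloop
 endfacet
 facet normal 0.999 -0.001 0.052
  outer loop
   vertex 5.6 5.4 4.1
   vertex 5.5 2.6 6.0
   vertex 5.8 1.6 0.2
  endloop
 endfacet
 facet normal 0.255 -0.961 -0.110
  outer loop
   vertex 3.5 1.0 0.1
   vertex 5.8 1.6 0.2
   vertex 1.9 0.3 2.5
  endloop
 endfacet
 facet normal -0.308 0.809 0.501
  outer loop
   vertex 3.8 3.6 5.9
   vertex 5.6 5.4 4.1
   vertex 1.7 4.1 3.8
  endloop
 endfacet
 facet normal 0.267 0.535 0.802
  outer loop
   vertex 3.8 3.6 5.9
   vertex 5.5 2.6 6.0
   vertex 5.6 5.4 4.1
  endloop
 endfacet
 facet normal -0.713 -0.260 0.651
  outer loop
   vertex 3.8 3.6 5.9
   vertex 1.7 4.1 3.8
   vertex 1.9 0.3 2.5
  endloop
 endfacet
 facet normal -0.370 -0.555 0.745
  outer loop
   vertex 3.8 3.6 5.9
   vertex 1.9 0.3 2.5
   vertex 5.5 2.6 6.0
  endloop
 endfacet
 facet normal 0.106 0.715 -0.691
  outer loop
   vertex 2.7 3.8 2.0
   vertex 5.6 5.4 4.1
   vertex 5.8 1.6 0.2
  endloop
 endfacet
 facet normal -0.104 0.538 -0.837
  outer loop
   vertex 2.7 3.8 2.0
   vertex 5.8 1.6 0.2
   vertex 3.5 1.0 0.1
  endloop
 endfacet
 facet normal -0.280 0.910 -0.307
  outer loop
   vertex 2.7 3.8 2.0
   vertex 1.7 4.1 3.8
   vertex 5.6 5.4 4.1
  endloop
 endfacet
 facet normal -0.858 0.125 -0.498
  outer loop
   vertex 2.7 3.8 2.0
   vertex 1.9 0.3 2.5
   vertex 1.7 4.1 3.8
  endloop
 endfacet
 facet normal -0.842 0.117 -0.527
  outer loop
   vertex 2.7 3.8 2.0
   vertex 3.5 1.0 0.1
   vertex 1.9 0.3 2.5
  endloop
 endfacet
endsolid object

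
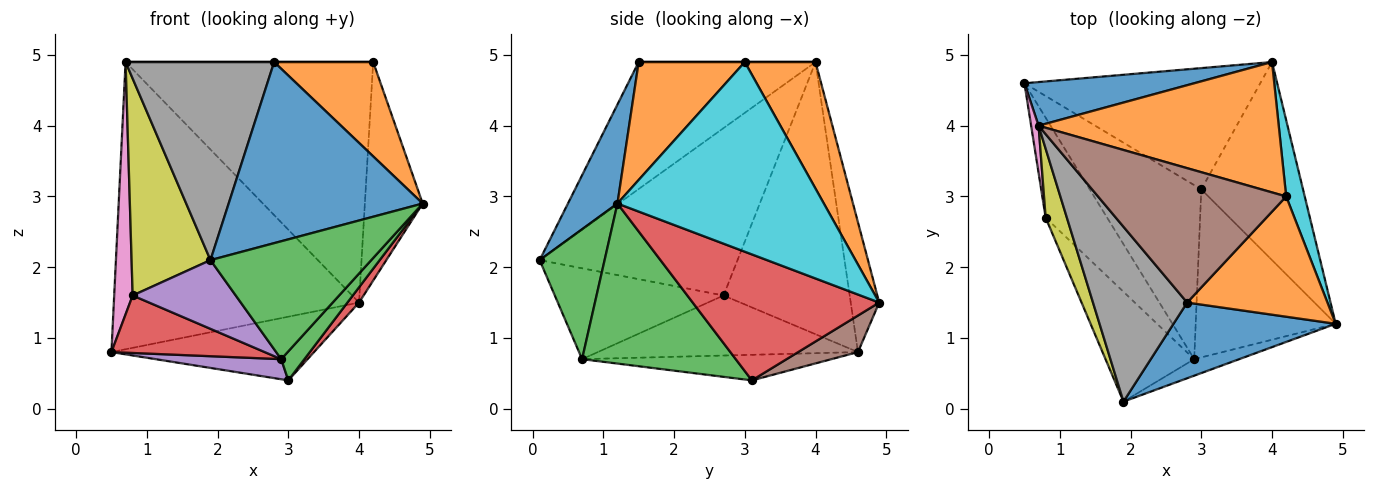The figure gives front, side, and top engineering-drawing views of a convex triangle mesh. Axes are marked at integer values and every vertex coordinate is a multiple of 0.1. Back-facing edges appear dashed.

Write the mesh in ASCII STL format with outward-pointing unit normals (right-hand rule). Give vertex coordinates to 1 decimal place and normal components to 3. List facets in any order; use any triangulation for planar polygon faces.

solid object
 facet normal 0.229 -0.898 0.375
  outer loop
   vertex 2.8 1.5 4.9
   vertex 1.9 0.1 2.1
   vertex 4.9 1.2 2.9
  endloop
 endfacet
 facet normal 0.552 -0.515 0.656
  outer loop
   vertex 4.2 3.0 4.9
   vertex 2.8 1.5 4.9
   vertex 4.9 1.2 2.9
  endloop
 endfacet
 facet normal 0.371 -0.919 -0.129
  outer loop
   vertex 2.9 0.7 0.7
   vertex 4.9 1.2 2.9
   vertex 1.9 0.1 2.1
  endloop
 endfacet
 facet normal -0.646 -0.381 -0.662
  outer loop
   vertex 0.8 2.7 1.6
   vertex 0.5 4.6 0.8
   vertex 2.9 0.7 0.7
  endloop
 endfacet
 facet normal -0.656 -0.401 -0.640
  outer loop
   vertex 0.8 2.7 1.6
   vertex 2.9 0.7 0.7
   vertex 1.9 0.1 2.1
  endloop
 endfacet
 facet normal 0.000 0.000 1.000
  outer loop
   vertex 0.7 4.0 4.9
   vertex 2.8 1.5 4.9
   vertex 4.2 3.0 4.9
  endloop
 endfacet
 facet normal -0.989 -0.145 0.027
  outer loop
   vertex 0.7 4.0 4.9
   vertex 0.5 4.6 0.8
   vertex 0.8 2.7 1.6
  endloop
 endfacet
 facet normal -0.666 -0.559 0.494
  outer loop
   vertex 0.7 4.0 4.9
   vertex 1.9 0.1 2.1
   vertex 2.8 1.5 4.9
  endloop
 endfacet
 facet normal -0.923 -0.368 0.117
  outer loop
   vertex 0.7 4.0 4.9
   vertex 0.8 2.7 1.6
   vertex 1.9 0.1 2.1
  endloop
 endfacet
 facet normal 0.959 0.269 0.094
  outer loop
   vertex 4.0 4.9 1.5
   vertex 4.2 3.0 4.9
   vertex 4.9 1.2 2.9
  endloop
 endfacet
 facet normal -0.114 0.982 0.149
  outer loop
   vertex 4.0 4.9 1.5
   vertex 0.5 4.6 0.8
   vertex 0.7 4.0 4.9
  endloop
 endfacet
 facet normal 0.244 0.853 0.462
  outer loop
   vertex 4.0 4.9 1.5
   vertex 0.7 4.0 4.9
   vertex 4.2 3.0 4.9
  endloop
 endfacet
 facet normal 0.748 -0.113 -0.654
  outer loop
   vertex 3.0 3.1 0.4
   vertex 4.9 1.2 2.9
   vertex 2.9 0.7 0.7
  endloop
 endfacet
 facet normal 0.777 -0.048 -0.627
  outer loop
   vertex 3.0 3.1 0.4
   vertex 4.0 4.9 1.5
   vertex 4.9 1.2 2.9
  endloop
 endfacet
 facet normal -0.222 -0.112 -0.969
  outer loop
   vertex 3.0 3.1 0.4
   vertex 2.9 0.7 0.7
   vertex 0.5 4.6 0.8
  endloop
 endfacet
 facet normal 0.136 0.461 -0.877
  outer loop
   vertex 3.0 3.1 0.4
   vertex 0.5 4.6 0.8
   vertex 4.0 4.9 1.5
  endloop
 endfacet
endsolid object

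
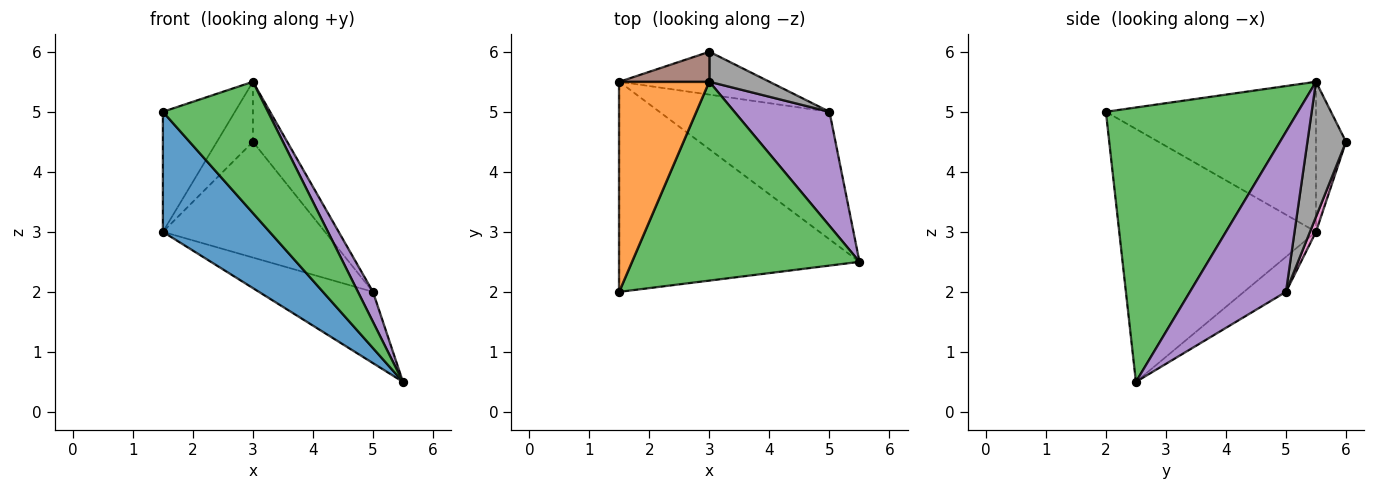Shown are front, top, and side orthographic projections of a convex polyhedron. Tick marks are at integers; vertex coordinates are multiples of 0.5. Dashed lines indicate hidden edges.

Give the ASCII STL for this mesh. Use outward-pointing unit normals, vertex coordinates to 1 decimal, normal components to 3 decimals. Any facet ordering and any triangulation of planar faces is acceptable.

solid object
 facet normal -0.675 -0.366 -0.641
  outer loop
   vertex 1.5 2.0 5.0
   vertex 1.5 5.5 3.0
   vertex 5.5 2.5 0.5
  endloop
 endfacet
 facet normal -0.823 0.282 0.494
  outer loop
   vertex 3.0 5.5 5.5
   vertex 1.5 5.5 3.0
   vertex 1.5 2.0 5.0
  endloop
 endfacet
 facet normal 0.710 -0.388 0.588
  outer loop
   vertex 3.0 5.5 5.5
   vertex 1.5 2.0 5.0
   vertex 5.5 2.5 0.5
  endloop
 endfacet
 facet normal -0.177 0.480 -0.859
  outer loop
   vertex 5.0 5.0 2.0
   vertex 5.5 2.5 0.5
   vertex 1.5 5.5 3.0
  endloop
 endfacet
 facet normal 0.852 -0.133 0.506
  outer loop
   vertex 5.0 5.0 2.0
   vertex 3.0 5.5 5.5
   vertex 5.5 2.5 0.5
  endloop
 endfacet
 facet normal -0.598 0.717 0.359
  outer loop
   vertex 3.0 6.0 4.5
   vertex 1.5 5.5 3.0
   vertex 3.0 5.5 5.5
  endloop
 endfacet
 facet normal 0.035 0.937 -0.347
  outer loop
   vertex 3.0 6.0 4.5
   vertex 5.0 5.0 2.0
   vertex 1.5 5.5 3.0
  endloop
 endfacet
 facet normal 0.709 0.630 0.315
  outer loop
   vertex 3.0 6.0 4.5
   vertex 3.0 5.5 5.5
   vertex 5.0 5.0 2.0
  endloop
 endfacet
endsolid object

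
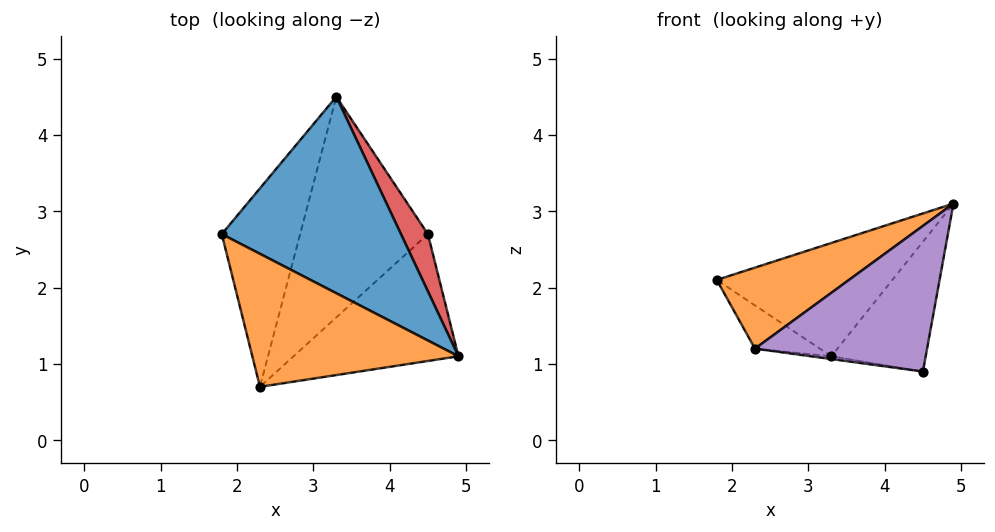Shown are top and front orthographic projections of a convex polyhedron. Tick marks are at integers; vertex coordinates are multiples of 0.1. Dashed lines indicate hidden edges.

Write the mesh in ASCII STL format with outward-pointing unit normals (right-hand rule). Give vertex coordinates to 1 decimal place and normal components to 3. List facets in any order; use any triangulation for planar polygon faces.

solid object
 facet normal -0.022 0.499 0.866
  outer loop
   vertex 3.3 4.5 1.1
   vertex 1.8 2.7 2.1
   vertex 4.9 1.1 3.1
  endloop
 endfacet
 facet normal -0.478 -0.457 0.750
  outer loop
   vertex 2.3 0.7 1.2
   vertex 4.9 1.1 3.1
   vertex 1.8 2.7 2.1
  endloop
 endfacet
 facet normal -0.672 0.158 -0.724
  outer loop
   vertex 2.3 0.7 1.2
   vertex 1.8 2.7 2.1
   vertex 3.3 4.5 1.1
  endloop
 endfacet
 facet normal 0.821 0.522 0.230
  outer loop
   vertex 4.5 2.7 0.9
   vertex 3.3 4.5 1.1
   vertex 4.9 1.1 3.1
  endloop
 endfacet
 facet normal 0.512 -0.648 -0.564
  outer loop
   vertex 4.5 2.7 0.9
   vertex 4.9 1.1 3.1
   vertex 2.3 0.7 1.2
  endloop
 endfacet
 facet normal -0.146 0.012 -0.989
  outer loop
   vertex 4.5 2.7 0.9
   vertex 2.3 0.7 1.2
   vertex 3.3 4.5 1.1
  endloop
 endfacet
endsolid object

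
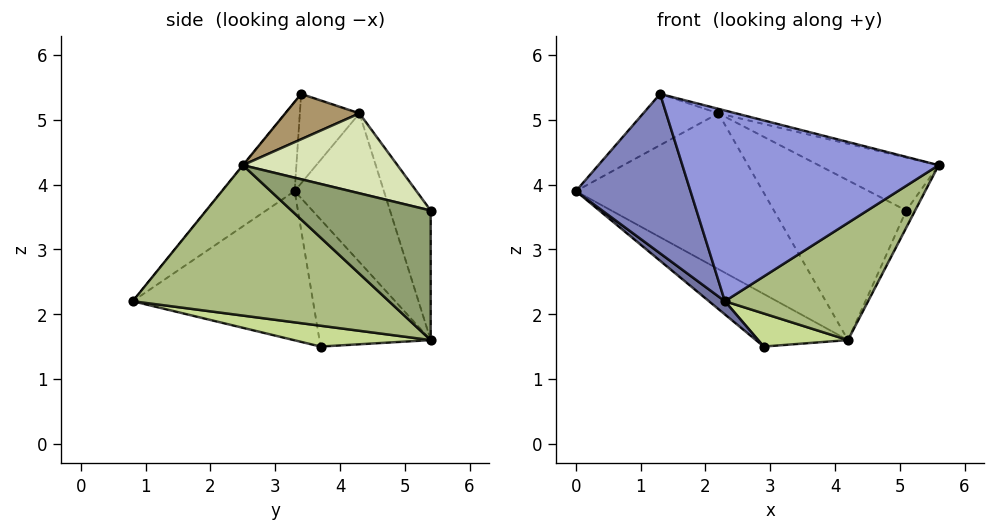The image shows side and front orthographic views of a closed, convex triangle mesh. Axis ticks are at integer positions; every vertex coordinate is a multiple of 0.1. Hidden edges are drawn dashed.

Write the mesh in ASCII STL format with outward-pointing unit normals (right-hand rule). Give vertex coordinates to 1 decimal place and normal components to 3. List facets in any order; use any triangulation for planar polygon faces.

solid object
 facet normal -0.632 -0.056 -0.773
  outer loop
   vertex 2.3 0.8 2.2
   vertex 0.0 3.3 3.9
   vertex 2.9 3.7 1.5
  endloop
 endfacet
 facet normal -0.474 -0.750 0.461
  outer loop
   vertex 1.3 3.4 5.4
   vertex 0.0 3.3 3.9
   vertex 2.3 0.8 2.2
  endloop
 endfacet
 facet normal -0.001 -0.776 0.630
  outer loop
   vertex 1.3 3.4 5.4
   vertex 2.3 0.8 2.2
   vertex 5.6 2.5 4.3
  endloop
 endfacet
 facet normal -0.594 0.492 -0.636
  outer loop
   vertex 4.2 5.4 1.6
   vertex 2.9 3.7 1.5
   vertex 0.0 3.3 3.9
  endloop
 endfacet
 facet normal 0.910 0.058 -0.410
  outer loop
   vertex 4.2 5.4 1.6
   vertex 5.1 5.4 3.6
   vertex 5.6 2.5 4.3
  endloop
 endfacet
 facet normal 0.624 -0.349 -0.699
  outer loop
   vertex 4.2 5.4 1.6
   vertex 5.6 2.5 4.3
   vertex 2.3 0.8 2.2
  endloop
 endfacet
 facet normal 0.453 -0.297 -0.841
  outer loop
   vertex 4.2 5.4 1.6
   vertex 2.3 0.8 2.2
   vertex 2.9 3.7 1.5
  endloop
 endfacet
 facet normal 0.357 0.277 0.892
  outer loop
   vertex 2.2 4.3 5.1
   vertex 5.6 2.5 4.3
   vertex 5.1 5.4 3.6
  endloop
 endfacet
 facet normal 0.259 0.062 0.964
  outer loop
   vertex 2.2 4.3 5.1
   vertex 1.3 3.4 5.4
   vertex 5.6 2.5 4.3
  endloop
 endfacet
 facet normal -0.559 0.705 0.437
  outer loop
   vertex 2.2 4.3 5.1
   vertex 0.0 3.3 3.9
   vertex 1.3 3.4 5.4
  endloop
 endfacet
 facet normal -0.430 0.902 0.038
  outer loop
   vertex 2.2 4.3 5.1
   vertex 4.2 5.4 1.6
   vertex 0.0 3.3 3.9
  endloop
 endfacet
 facet normal -0.292 0.948 0.131
  outer loop
   vertex 2.2 4.3 5.1
   vertex 5.1 5.4 3.6
   vertex 4.2 5.4 1.6
  endloop
 endfacet
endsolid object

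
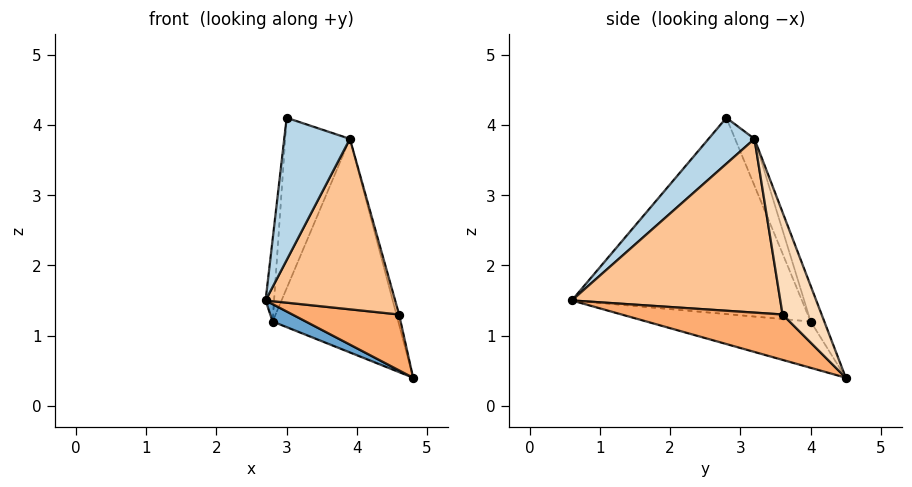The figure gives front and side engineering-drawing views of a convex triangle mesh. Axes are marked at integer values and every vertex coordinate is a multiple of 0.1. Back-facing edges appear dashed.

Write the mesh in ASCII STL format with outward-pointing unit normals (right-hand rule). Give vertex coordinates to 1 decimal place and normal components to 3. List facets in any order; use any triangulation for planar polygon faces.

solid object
 facet normal -0.355 -0.072 -0.932
  outer loop
   vertex 2.8 4.0 1.2
   vertex 4.8 4.5 0.4
   vertex 2.7 0.6 1.5
  endloop
 endfacet
 facet normal -0.996 0.037 0.084
  outer loop
   vertex 2.8 4.0 1.2
   vertex 2.7 0.6 1.5
   vertex 3.0 2.8 4.1
  endloop
 endfacet
 facet normal 0.486 -0.694 0.531
  outer loop
   vertex 3.9 3.2 3.8
   vertex 3.0 2.8 4.1
   vertex 2.7 0.6 1.5
  endloop
 endfacet
 facet normal -0.102 0.938 0.332
  outer loop
   vertex 3.9 3.2 3.8
   vertex 4.8 4.5 0.4
   vertex 2.8 4.0 1.2
  endloop
 endfacet
 facet normal -0.265 0.884 0.384
  outer loop
   vertex 3.9 3.2 3.8
   vertex 2.8 4.0 1.2
   vertex 3.0 2.8 4.1
  endloop
 endfacet
 facet normal 0.782 -0.519 -0.345
  outer loop
   vertex 4.6 3.6 1.3
   vertex 2.7 0.6 1.5
   vertex 4.8 4.5 0.4
  endloop
 endfacet
 facet normal 0.840 -0.522 0.152
  outer loop
   vertex 4.6 3.6 1.3
   vertex 3.9 3.2 3.8
   vertex 2.7 0.6 1.5
  endloop
 endfacet
 facet normal 0.958 0.066 0.279
  outer loop
   vertex 4.6 3.6 1.3
   vertex 4.8 4.5 0.4
   vertex 3.9 3.2 3.8
  endloop
 endfacet
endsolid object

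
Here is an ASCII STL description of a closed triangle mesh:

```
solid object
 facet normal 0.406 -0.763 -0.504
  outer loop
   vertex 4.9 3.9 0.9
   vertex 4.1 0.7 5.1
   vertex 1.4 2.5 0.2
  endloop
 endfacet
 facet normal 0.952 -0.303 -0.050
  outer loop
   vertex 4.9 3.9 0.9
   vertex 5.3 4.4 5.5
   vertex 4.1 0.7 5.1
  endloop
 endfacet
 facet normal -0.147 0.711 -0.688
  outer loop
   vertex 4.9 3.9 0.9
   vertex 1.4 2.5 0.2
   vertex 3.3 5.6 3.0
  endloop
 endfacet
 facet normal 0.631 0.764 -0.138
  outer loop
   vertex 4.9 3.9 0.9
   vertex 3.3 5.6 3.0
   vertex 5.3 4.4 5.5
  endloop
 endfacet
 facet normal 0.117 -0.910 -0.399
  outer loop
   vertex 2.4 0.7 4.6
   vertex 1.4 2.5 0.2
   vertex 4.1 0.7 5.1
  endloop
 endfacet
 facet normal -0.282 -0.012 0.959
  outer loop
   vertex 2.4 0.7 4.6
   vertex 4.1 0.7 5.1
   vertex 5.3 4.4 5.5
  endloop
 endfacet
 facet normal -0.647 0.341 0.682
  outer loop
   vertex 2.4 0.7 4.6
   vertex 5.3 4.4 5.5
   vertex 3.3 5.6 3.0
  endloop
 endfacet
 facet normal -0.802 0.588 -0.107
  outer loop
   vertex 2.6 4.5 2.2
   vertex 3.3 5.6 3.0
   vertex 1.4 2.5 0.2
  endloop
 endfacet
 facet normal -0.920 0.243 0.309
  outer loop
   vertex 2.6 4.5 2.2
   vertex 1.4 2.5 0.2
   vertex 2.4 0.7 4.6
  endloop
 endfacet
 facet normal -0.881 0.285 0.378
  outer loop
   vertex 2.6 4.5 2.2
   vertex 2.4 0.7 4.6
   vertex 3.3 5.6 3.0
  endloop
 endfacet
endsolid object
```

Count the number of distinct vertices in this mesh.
7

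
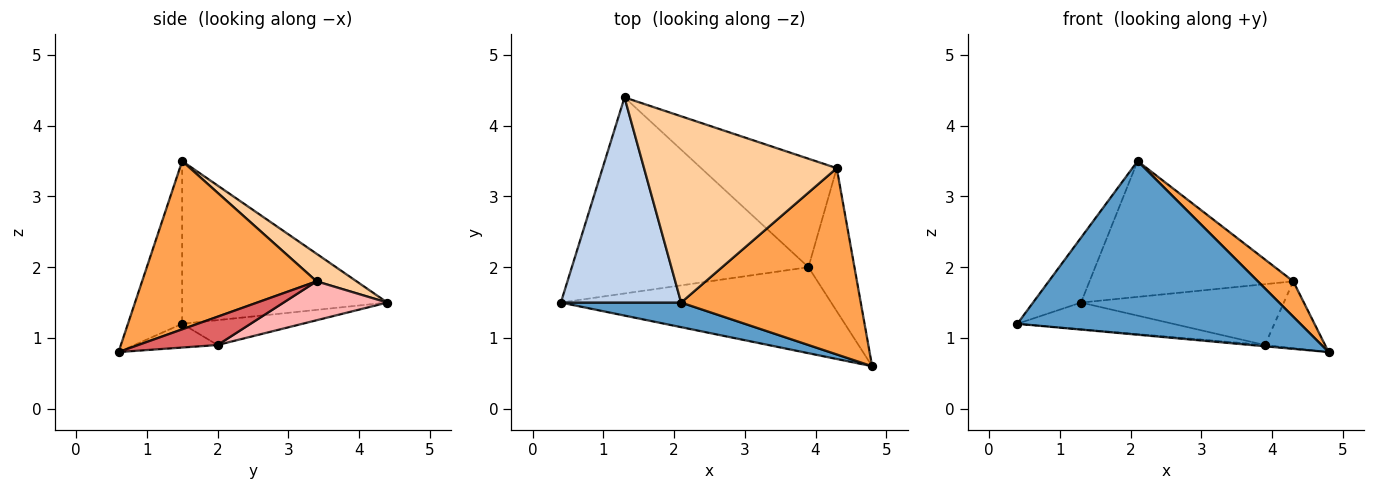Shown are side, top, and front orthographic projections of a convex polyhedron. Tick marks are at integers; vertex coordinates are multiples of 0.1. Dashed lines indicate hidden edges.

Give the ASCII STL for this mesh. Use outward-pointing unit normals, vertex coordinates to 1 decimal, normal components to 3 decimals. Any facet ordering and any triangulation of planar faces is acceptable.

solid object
 facet normal -0.186 -0.973 0.138
  outer loop
   vertex 2.1 1.5 3.5
   vertex 0.4 1.5 1.2
   vertex 4.8 0.6 0.8
  endloop
 endfacet
 facet normal -0.790 0.185 0.584
  outer loop
   vertex 2.1 1.5 3.5
   vertex 1.3 4.4 1.5
   vertex 0.4 1.5 1.2
  endloop
 endfacet
 facet normal 0.677 -0.137 0.723
  outer loop
   vertex 4.3 3.4 1.8
   vertex 2.1 1.5 3.5
   vertex 4.8 0.6 0.8
  endloop
 endfacet
 facet normal 0.115 0.585 0.803
  outer loop
   vertex 4.3 3.4 1.8
   vertex 1.3 4.4 1.5
   vertex 2.1 1.5 3.5
  endloop
 endfacet
 facet normal -0.088 0.015 -0.996
  outer loop
   vertex 3.9 2.0 0.9
   vertex 4.8 0.6 0.8
   vertex 0.4 1.5 1.2
  endloop
 endfacet
 facet normal -0.104 0.134 -0.986
  outer loop
   vertex 3.9 2.0 0.9
   vertex 0.4 1.5 1.2
   vertex 1.3 4.4 1.5
  endloop
 endfacet
 facet normal 0.487 0.370 -0.791
  outer loop
   vertex 3.9 2.0 0.9
   vertex 4.3 3.4 1.8
   vertex 4.8 0.6 0.8
  endloop
 endfacet
 facet normal 0.243 0.475 -0.846
  outer loop
   vertex 3.9 2.0 0.9
   vertex 1.3 4.4 1.5
   vertex 4.3 3.4 1.8
  endloop
 endfacet
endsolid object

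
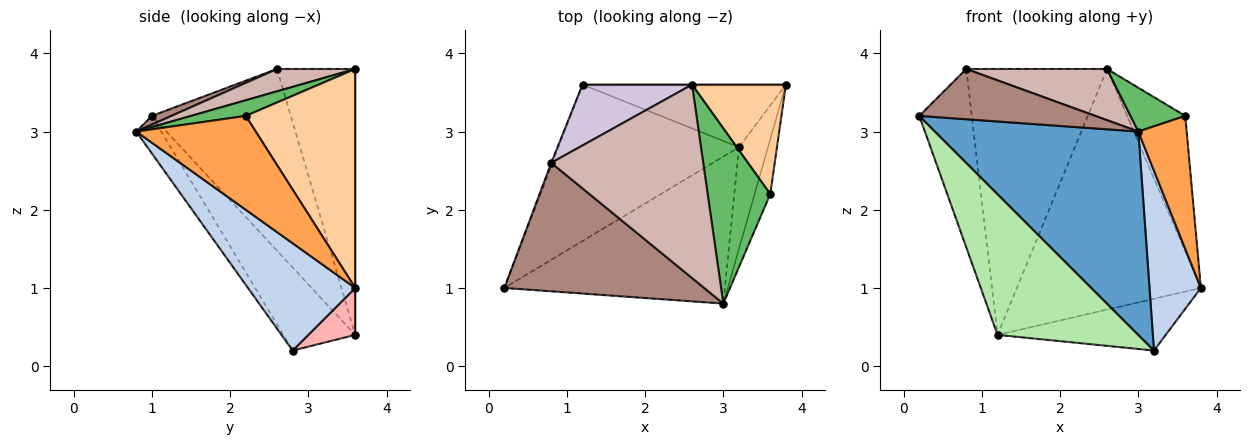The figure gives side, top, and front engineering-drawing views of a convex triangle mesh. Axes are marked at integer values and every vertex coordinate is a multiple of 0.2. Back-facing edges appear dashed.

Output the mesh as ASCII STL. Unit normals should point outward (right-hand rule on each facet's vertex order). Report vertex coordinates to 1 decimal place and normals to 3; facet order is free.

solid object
 facet normal -0.099 -0.806 -0.583
  outer loop
   vertex 3.2 2.8 0.2
   vertex 3.0 0.8 3.0
   vertex 0.2 1.0 3.2
  endloop
 endfacet
 facet normal 0.876 -0.420 -0.237
  outer loop
   vertex 3.2 2.8 0.2
   vertex 3.8 3.6 1.0
   vertex 3.0 0.8 3.0
  endloop
 endfacet
 facet normal 0.916 -0.371 -0.153
  outer loop
   vertex 3.6 2.2 3.2
   vertex 3.0 0.8 3.0
   vertex 3.8 3.6 1.0
  endloop
 endfacet
 facet normal 0.826 0.438 0.354
  outer loop
   vertex 3.6 2.2 3.2
   vertex 3.8 3.6 1.0
   vertex 2.6 3.6 3.8
  endloop
 endfacet
 facet normal 0.236 -0.236 0.943
  outer loop
   vertex 3.6 2.2 3.2
   vertex 2.6 3.6 3.8
   vertex 3.0 0.8 3.0
  endloop
 endfacet
 facet normal -0.324 -0.633 -0.703
  outer loop
   vertex 1.2 3.6 0.4
   vertex 3.2 2.8 0.2
   vertex 0.2 1.0 3.2
  endloop
 endfacet
 facet normal 0.000 1.000 0.000
  outer loop
   vertex 1.2 3.6 0.4
   vertex 2.6 3.6 3.8
   vertex 3.8 3.6 1.0
  endloop
 endfacet
 facet normal 0.175 0.627 -0.759
  outer loop
   vertex 1.2 3.6 0.4
   vertex 3.8 3.6 1.0
   vertex 3.2 2.8 0.2
  endloop
 endfacet
 facet normal -0.936 0.353 -0.006
  outer loop
   vertex 0.8 2.6 3.8
   vertex 1.2 3.6 0.4
   vertex 0.2 1.0 3.2
  endloop
 endfacet
 facet normal -0.476 0.857 0.196
  outer loop
   vertex 0.8 2.6 3.8
   vertex 2.6 3.6 3.8
   vertex 1.2 3.6 0.4
  endloop
 endfacet
 facet normal 0.040 -0.364 0.930
  outer loop
   vertex 0.8 2.6 3.8
   vertex 0.2 1.0 3.2
   vertex 3.0 0.8 3.0
  endloop
 endfacet
 facet normal 0.141 -0.253 0.957
  outer loop
   vertex 0.8 2.6 3.8
   vertex 3.0 0.8 3.0
   vertex 2.6 3.6 3.8
  endloop
 endfacet
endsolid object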